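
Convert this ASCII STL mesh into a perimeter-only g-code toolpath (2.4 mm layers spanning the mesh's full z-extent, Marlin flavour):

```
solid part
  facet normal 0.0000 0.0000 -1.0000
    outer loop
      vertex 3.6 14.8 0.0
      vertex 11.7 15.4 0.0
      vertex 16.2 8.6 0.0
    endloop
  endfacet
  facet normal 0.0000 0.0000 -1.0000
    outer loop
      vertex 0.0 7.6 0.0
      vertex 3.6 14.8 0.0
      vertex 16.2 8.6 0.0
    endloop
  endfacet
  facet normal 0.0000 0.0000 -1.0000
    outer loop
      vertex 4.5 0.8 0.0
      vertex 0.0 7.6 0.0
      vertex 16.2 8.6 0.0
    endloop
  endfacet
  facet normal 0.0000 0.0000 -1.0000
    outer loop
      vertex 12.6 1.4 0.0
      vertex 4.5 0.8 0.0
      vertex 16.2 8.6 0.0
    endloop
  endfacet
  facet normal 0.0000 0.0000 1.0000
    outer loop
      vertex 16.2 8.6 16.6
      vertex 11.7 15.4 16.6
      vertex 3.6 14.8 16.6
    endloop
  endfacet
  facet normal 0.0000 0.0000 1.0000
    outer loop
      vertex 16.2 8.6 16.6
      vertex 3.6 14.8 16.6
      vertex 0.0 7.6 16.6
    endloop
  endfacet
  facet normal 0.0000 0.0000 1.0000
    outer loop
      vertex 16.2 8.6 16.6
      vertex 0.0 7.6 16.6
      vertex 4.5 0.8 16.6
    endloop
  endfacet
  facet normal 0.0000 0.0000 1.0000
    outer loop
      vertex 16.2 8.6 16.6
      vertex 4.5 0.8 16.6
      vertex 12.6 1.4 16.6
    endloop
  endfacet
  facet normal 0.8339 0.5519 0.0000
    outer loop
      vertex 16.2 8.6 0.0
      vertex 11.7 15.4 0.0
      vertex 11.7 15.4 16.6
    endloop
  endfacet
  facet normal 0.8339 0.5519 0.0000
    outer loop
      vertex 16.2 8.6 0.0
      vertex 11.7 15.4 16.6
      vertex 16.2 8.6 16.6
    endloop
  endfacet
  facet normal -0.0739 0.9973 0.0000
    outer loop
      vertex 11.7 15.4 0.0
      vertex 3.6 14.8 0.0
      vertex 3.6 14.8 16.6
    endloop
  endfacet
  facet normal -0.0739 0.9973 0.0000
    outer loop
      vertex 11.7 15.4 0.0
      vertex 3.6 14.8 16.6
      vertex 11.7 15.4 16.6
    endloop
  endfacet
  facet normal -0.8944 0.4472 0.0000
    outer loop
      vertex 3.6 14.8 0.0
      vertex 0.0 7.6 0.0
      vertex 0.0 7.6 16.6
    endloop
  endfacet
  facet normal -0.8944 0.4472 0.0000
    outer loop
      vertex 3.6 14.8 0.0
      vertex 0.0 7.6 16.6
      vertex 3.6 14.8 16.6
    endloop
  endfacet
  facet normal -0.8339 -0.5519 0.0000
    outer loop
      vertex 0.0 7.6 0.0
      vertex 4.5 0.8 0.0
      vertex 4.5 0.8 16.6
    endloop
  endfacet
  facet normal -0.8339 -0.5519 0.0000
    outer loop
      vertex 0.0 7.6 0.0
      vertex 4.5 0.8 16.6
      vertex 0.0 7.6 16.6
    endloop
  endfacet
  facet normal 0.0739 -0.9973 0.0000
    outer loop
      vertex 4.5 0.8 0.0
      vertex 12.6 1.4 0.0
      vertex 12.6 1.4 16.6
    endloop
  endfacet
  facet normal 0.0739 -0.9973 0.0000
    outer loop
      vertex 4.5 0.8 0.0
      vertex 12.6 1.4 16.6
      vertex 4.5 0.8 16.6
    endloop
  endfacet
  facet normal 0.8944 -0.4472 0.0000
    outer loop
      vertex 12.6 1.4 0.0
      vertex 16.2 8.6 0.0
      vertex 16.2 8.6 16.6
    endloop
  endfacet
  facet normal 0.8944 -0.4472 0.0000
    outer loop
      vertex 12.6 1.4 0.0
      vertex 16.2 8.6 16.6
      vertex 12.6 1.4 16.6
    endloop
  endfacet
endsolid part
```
; perimeter-only toolpath
G21 ; units = mm
G90 ; absolute positioning
G28 ; home
; layer 1
G0 Z2.4
G0 X16.2 Y8.6
G1 X11.7 Y15.4
G1 X3.6 Y14.8
G1 X0.0 Y7.6
G1 X4.5 Y0.8
G1 X12.6 Y1.4
G1 X16.2 Y8.6
; layer 2
G0 Z4.7
G0 X16.2 Y8.6
G1 X11.7 Y15.4
G1 X3.6 Y14.8
G1 X0.0 Y7.6
G1 X4.5 Y0.8
G1 X12.6 Y1.4
G1 X16.2 Y8.6
; layer 3
G0 Z7.1
G0 X16.2 Y8.6
G1 X11.7 Y15.4
G1 X3.6 Y14.8
G1 X0.0 Y7.6
G1 X4.5 Y0.8
G1 X12.6 Y1.4
G1 X16.2 Y8.6
; layer 4
G0 Z9.5
G0 X16.2 Y8.6
G1 X11.7 Y15.4
G1 X3.6 Y14.8
G1 X0.0 Y7.6
G1 X4.5 Y0.8
G1 X12.6 Y1.4
G1 X16.2 Y8.6
; layer 5
G0 Z11.9
G0 X16.2 Y8.6
G1 X11.7 Y15.4
G1 X3.6 Y14.8
G1 X0.0 Y7.6
G1 X4.5 Y0.8
G1 X12.6 Y1.4
G1 X16.2 Y8.6
; layer 6
G0 Z14.2
G0 X16.2 Y8.6
G1 X11.7 Y15.4
G1 X3.6 Y14.8
G1 X0.0 Y7.6
G1 X4.5 Y0.8
G1 X12.6 Y1.4
G1 X16.2 Y8.6
; layer 7
G0 Z16.6
G0 X16.2 Y8.6
G1 X11.7 Y15.4
G1 X3.6 Y14.8
G1 X0.0 Y7.6
G1 X4.5 Y0.8
G1 X12.6 Y1.4
G1 X16.2 Y8.6
M2 ; end

The solid is a regular 6-sided prism (a cylinder approximated with 6 flat sides), circumscribed radius ≈ 8.1 mm, height ≈ 16.6 mm. Slicing at Δz = 2.4 mm — 7 equal slices spanning the solid's height, so layer i sits at z = i·h/7 — gives 7 non-empty perimeters. Each is a 6-segment closed polygon; G0 lifts to the layer z and rapids to the start vertex, then G1 traces the edges.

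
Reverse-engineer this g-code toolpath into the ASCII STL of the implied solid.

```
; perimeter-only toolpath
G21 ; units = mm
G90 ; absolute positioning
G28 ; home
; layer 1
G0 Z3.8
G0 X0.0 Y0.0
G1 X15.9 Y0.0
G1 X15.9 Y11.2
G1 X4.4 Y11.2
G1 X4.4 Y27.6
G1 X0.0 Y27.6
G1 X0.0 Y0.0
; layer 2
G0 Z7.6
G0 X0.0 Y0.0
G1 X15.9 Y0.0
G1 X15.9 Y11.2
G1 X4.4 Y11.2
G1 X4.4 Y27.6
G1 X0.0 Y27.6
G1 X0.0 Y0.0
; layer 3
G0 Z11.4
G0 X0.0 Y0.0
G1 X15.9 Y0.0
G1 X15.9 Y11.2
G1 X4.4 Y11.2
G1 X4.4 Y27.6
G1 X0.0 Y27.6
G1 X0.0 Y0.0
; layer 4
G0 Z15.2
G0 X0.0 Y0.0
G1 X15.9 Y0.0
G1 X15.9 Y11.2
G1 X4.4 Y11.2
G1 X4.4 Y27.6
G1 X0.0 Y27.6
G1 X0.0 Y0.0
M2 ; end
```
solid part
  facet normal 0.0000 0.0000 -1.0000
    outer loop
      vertex 15.9 11.2 0.0
      vertex 15.9 0.0 0.0
      vertex 0.0 0.0 0.0
    endloop
  endfacet
  facet normal 0.0000 0.0000 -1.0000
    outer loop
      vertex 4.4 11.2 0.0
      vertex 15.9 11.2 0.0
      vertex 0.0 0.0 0.0
    endloop
  endfacet
  facet normal 0.0000 0.0000 -1.0000
    outer loop
      vertex 4.4 27.6 0.0
      vertex 4.4 11.2 0.0
      vertex 0.0 0.0 0.0
    endloop
  endfacet
  facet normal 0.0000 0.0000 -1.0000
    outer loop
      vertex 0.0 27.6 0.0
      vertex 4.4 27.6 0.0
      vertex 0.0 0.0 0.0
    endloop
  endfacet
  facet normal 0.0000 0.0000 1.0000
    outer loop
      vertex 0.0 0.0 15.2
      vertex 15.9 0.0 15.2
      vertex 15.9 11.2 15.2
    endloop
  endfacet
  facet normal 0.0000 0.0000 1.0000
    outer loop
      vertex 0.0 0.0 15.2
      vertex 15.9 11.2 15.2
      vertex 4.4 11.2 15.2
    endloop
  endfacet
  facet normal 0.0000 0.0000 1.0000
    outer loop
      vertex 0.0 0.0 15.2
      vertex 4.4 11.2 15.2
      vertex 4.4 27.6 15.2
    endloop
  endfacet
  facet normal 0.0000 0.0000 1.0000
    outer loop
      vertex 0.0 0.0 15.2
      vertex 4.4 27.6 15.2
      vertex 0.0 27.6 15.2
    endloop
  endfacet
  facet normal 0.0000 -1.0000 0.0000
    outer loop
      vertex 0.0 0.0 0.0
      vertex 15.9 0.0 0.0
      vertex 15.9 0.0 15.2
    endloop
  endfacet
  facet normal 0.0000 -1.0000 0.0000
    outer loop
      vertex 0.0 0.0 0.0
      vertex 15.9 0.0 15.2
      vertex 0.0 0.0 15.2
    endloop
  endfacet
  facet normal 1.0000 0.0000 0.0000
    outer loop
      vertex 15.9 0.0 0.0
      vertex 15.9 11.2 0.0
      vertex 15.9 11.2 15.2
    endloop
  endfacet
  facet normal 1.0000 0.0000 0.0000
    outer loop
      vertex 15.9 0.0 0.0
      vertex 15.9 11.2 15.2
      vertex 15.9 0.0 15.2
    endloop
  endfacet
  facet normal 0.0000 1.0000 0.0000
    outer loop
      vertex 15.9 11.2 0.0
      vertex 4.4 11.2 0.0
      vertex 4.4 11.2 15.2
    endloop
  endfacet
  facet normal 0.0000 1.0000 0.0000
    outer loop
      vertex 15.9 11.2 0.0
      vertex 4.4 11.2 15.2
      vertex 15.9 11.2 15.2
    endloop
  endfacet
  facet normal 1.0000 0.0000 0.0000
    outer loop
      vertex 4.4 11.2 0.0
      vertex 4.4 27.6 0.0
      vertex 4.4 27.6 15.2
    endloop
  endfacet
  facet normal 1.0000 0.0000 0.0000
    outer loop
      vertex 4.4 11.2 0.0
      vertex 4.4 27.6 15.2
      vertex 4.4 11.2 15.2
    endloop
  endfacet
  facet normal 0.0000 1.0000 0.0000
    outer loop
      vertex 4.4 27.6 0.0
      vertex 0.0 27.6 0.0
      vertex 0.0 27.6 15.2
    endloop
  endfacet
  facet normal 0.0000 1.0000 0.0000
    outer loop
      vertex 4.4 27.6 0.0
      vertex 0.0 27.6 15.2
      vertex 4.4 27.6 15.2
    endloop
  endfacet
  facet normal -1.0000 0.0000 0.0000
    outer loop
      vertex 0.0 27.6 0.0
      vertex 0.0 0.0 0.0
      vertex 0.0 0.0 15.2
    endloop
  endfacet
  facet normal -1.0000 0.0000 0.0000
    outer loop
      vertex 0.0 27.6 0.0
      vertex 0.0 0.0 15.2
      vertex 0.0 27.6 15.2
    endloop
  endfacet
endsolid part

The G0 Z moves step by Δz≈3.8 mm. Every layer's G1 loop is the same polygon, so the solid is a straight extrusion of it from z=0 to z≈15.2. Closing with flat bottom and top caps and triangulating gives 20 facets — an L-shaped prism: outer 15.9 × 27.6 mm, arm thicknesses ≈ 11.2 mm (horizontal) and 4.4 mm (vertical), extruded 15.2 mm in z.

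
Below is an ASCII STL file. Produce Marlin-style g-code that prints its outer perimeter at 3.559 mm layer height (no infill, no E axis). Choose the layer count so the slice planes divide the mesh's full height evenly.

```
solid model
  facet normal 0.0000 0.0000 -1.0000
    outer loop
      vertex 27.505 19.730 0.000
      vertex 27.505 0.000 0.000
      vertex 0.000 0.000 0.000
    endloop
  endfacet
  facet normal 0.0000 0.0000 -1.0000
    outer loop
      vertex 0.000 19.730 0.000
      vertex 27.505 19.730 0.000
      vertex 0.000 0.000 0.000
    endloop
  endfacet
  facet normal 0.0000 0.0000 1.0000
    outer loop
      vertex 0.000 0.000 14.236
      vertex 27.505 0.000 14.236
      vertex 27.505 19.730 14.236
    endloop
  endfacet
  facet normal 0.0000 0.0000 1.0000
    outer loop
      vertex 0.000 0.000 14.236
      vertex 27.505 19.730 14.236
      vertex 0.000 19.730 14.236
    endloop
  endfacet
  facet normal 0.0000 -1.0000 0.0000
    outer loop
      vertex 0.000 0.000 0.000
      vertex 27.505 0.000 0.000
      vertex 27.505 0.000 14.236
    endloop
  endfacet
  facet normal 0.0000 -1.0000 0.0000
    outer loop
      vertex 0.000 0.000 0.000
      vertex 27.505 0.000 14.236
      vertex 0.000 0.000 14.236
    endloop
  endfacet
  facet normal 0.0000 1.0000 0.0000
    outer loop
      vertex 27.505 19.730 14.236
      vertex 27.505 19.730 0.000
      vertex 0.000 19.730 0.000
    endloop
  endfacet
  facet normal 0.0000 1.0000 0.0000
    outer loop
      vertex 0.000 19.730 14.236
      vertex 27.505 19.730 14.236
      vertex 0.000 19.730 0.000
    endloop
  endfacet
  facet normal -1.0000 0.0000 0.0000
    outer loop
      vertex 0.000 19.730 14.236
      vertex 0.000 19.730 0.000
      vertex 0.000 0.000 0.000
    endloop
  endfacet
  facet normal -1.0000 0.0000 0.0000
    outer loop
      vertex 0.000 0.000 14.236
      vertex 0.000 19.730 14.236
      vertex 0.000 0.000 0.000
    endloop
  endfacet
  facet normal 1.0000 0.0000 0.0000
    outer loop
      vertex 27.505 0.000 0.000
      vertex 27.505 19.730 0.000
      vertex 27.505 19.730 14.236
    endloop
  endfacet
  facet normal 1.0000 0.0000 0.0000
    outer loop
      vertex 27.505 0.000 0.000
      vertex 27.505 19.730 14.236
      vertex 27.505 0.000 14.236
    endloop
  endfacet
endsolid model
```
; perimeter-only toolpath
G21 ; units = mm
G90 ; absolute positioning
G28 ; home
; layer 1
G0 Z3.559
G0 X0.000 Y0.000
G1 X27.505 Y0.000
G1 X27.505 Y19.730
G1 X0.000 Y19.730
G1 X0.000 Y0.000
; layer 2
G0 Z7.118
G0 X0.000 Y0.000
G1 X27.505 Y0.000
G1 X27.505 Y19.730
G1 X0.000 Y19.730
G1 X0.000 Y0.000
; layer 3
G0 Z10.677
G0 X0.000 Y0.000
G1 X27.505 Y0.000
G1 X27.505 Y19.730
G1 X0.000 Y19.730
G1 X0.000 Y0.000
; layer 4
G0 Z14.236
G0 X0.000 Y0.000
G1 X27.505 Y0.000
G1 X27.505 Y19.730
G1 X0.000 Y19.730
G1 X0.000 Y0.000
M2 ; end

The solid is a rectangular box, roughly 27.5 × 19.7 mm footprint and 14.2 mm tall. Slicing at Δz = 3.559 mm — 4 equal slices spanning the solid's height, so layer i sits at z = i·h/4 — gives 4 non-empty perimeters. Each is a 4-segment closed polygon; G0 lifts to the layer z and rapids to the start vertex, then G1 traces the edges.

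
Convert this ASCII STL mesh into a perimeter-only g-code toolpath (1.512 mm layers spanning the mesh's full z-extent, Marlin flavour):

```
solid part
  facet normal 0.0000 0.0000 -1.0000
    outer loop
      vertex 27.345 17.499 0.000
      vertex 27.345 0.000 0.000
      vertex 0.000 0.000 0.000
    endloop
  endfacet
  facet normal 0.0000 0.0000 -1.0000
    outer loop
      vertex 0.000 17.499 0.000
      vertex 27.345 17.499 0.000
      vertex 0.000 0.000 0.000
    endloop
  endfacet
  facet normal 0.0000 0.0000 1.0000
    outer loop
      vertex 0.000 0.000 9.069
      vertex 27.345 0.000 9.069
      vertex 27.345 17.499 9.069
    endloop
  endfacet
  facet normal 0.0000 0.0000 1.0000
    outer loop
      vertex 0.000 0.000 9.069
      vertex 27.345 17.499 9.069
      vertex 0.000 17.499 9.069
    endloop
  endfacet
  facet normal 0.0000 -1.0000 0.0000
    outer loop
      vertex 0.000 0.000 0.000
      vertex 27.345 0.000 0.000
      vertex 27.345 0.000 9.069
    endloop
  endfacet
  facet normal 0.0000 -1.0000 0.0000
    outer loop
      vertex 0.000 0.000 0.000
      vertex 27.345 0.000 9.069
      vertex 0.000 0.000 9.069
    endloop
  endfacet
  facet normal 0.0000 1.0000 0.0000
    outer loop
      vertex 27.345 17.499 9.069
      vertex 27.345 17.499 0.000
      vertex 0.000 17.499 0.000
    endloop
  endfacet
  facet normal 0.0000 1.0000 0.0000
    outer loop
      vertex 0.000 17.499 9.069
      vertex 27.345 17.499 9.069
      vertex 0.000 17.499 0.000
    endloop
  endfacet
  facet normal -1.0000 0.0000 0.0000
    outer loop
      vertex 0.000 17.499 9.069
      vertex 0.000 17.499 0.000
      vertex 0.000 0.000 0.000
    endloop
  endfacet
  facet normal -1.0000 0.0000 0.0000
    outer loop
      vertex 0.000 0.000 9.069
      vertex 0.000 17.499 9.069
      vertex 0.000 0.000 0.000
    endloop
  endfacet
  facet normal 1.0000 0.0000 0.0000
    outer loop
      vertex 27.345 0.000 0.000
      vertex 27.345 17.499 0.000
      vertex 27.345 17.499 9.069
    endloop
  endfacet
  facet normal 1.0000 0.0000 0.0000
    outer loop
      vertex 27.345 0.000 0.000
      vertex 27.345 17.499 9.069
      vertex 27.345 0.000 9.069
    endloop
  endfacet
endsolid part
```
; perimeter-only toolpath
G21 ; units = mm
G90 ; absolute positioning
G28 ; home
; layer 1
G0 Z1.512
G0 X0.000 Y0.000
G1 X27.345 Y0.000
G1 X27.345 Y17.499
G1 X0.000 Y17.499
G1 X0.000 Y0.000
; layer 2
G0 Z3.023
G0 X0.000 Y0.000
G1 X27.345 Y0.000
G1 X27.345 Y17.499
G1 X0.000 Y17.499
G1 X0.000 Y0.000
; layer 3
G0 Z4.535
G0 X0.000 Y0.000
G1 X27.345 Y0.000
G1 X27.345 Y17.499
G1 X0.000 Y17.499
G1 X0.000 Y0.000
; layer 4
G0 Z6.046
G0 X0.000 Y0.000
G1 X27.345 Y0.000
G1 X27.345 Y17.499
G1 X0.000 Y17.499
G1 X0.000 Y0.000
; layer 5
G0 Z7.558
G0 X0.000 Y0.000
G1 X27.345 Y0.000
G1 X27.345 Y17.499
G1 X0.000 Y17.499
G1 X0.000 Y0.000
; layer 6
G0 Z9.069
G0 X0.000 Y0.000
G1 X27.345 Y0.000
G1 X27.345 Y17.499
G1 X0.000 Y17.499
G1 X0.000 Y0.000
M2 ; end

The solid is a rectangular box, roughly 27.3 × 17.5 mm footprint and 9.07 mm tall. Slicing at Δz = 1.512 mm — 6 equal slices spanning the solid's height, so layer i sits at z = i·h/6 — gives 6 non-empty perimeters. Each is a 4-segment closed polygon; G0 lifts to the layer z and rapids to the start vertex, then G1 traces the edges.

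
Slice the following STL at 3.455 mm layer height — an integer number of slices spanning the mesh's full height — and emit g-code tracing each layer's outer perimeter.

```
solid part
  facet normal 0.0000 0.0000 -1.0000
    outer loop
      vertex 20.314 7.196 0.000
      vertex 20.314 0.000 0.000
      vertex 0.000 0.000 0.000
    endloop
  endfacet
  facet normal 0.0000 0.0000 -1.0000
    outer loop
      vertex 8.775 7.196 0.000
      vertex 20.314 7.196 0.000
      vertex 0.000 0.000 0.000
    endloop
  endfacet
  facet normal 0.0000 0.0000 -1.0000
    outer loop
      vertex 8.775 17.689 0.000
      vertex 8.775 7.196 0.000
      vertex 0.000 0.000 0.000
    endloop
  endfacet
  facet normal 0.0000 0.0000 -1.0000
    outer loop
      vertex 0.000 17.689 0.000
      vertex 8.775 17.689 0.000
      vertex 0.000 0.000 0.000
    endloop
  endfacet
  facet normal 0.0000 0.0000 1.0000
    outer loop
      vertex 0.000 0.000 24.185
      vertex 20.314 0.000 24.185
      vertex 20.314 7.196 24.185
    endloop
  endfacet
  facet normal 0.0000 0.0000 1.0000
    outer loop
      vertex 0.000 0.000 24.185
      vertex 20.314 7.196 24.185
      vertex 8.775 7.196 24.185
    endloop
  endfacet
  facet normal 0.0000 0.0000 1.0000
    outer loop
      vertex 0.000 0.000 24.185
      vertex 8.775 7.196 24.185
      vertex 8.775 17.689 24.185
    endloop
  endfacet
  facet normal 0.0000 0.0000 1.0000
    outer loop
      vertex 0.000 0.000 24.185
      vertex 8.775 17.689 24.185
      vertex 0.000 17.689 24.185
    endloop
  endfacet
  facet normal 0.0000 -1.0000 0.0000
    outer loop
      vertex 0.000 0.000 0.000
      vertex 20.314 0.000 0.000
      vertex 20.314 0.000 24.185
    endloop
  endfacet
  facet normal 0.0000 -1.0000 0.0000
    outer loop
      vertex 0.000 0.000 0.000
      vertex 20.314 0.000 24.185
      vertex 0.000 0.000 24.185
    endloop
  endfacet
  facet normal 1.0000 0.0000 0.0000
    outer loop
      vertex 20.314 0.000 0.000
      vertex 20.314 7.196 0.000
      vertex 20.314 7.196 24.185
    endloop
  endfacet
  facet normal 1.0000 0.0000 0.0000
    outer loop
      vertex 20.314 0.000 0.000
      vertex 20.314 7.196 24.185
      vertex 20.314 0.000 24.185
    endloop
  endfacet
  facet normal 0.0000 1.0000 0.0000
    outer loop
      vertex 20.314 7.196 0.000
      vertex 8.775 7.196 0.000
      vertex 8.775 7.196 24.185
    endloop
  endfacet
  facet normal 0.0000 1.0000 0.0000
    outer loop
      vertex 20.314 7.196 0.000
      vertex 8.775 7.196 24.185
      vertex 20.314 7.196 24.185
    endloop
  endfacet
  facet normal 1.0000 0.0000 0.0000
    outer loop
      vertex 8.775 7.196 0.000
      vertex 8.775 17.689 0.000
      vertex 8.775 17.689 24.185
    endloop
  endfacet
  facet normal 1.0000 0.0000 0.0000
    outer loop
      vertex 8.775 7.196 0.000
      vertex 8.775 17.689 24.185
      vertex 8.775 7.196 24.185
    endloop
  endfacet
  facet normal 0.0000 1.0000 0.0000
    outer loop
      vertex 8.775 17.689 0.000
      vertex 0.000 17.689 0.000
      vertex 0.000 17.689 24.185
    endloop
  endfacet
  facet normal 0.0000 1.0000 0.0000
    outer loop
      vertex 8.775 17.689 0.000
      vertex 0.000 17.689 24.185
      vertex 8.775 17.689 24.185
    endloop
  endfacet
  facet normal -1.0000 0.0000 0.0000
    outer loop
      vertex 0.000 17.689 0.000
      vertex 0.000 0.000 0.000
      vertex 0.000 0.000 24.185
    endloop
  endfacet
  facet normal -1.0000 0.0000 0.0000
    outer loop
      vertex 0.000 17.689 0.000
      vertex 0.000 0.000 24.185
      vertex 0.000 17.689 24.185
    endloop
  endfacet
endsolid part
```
; perimeter-only toolpath
G21 ; units = mm
G90 ; absolute positioning
G28 ; home
; layer 1
G0 Z3.455
G0 X0.000 Y0.000
G1 X20.314 Y0.000
G1 X20.314 Y7.196
G1 X8.775 Y7.196
G1 X8.775 Y17.689
G1 X0.000 Y17.689
G1 X0.000 Y0.000
; layer 2
G0 Z6.910
G0 X0.000 Y0.000
G1 X20.314 Y0.000
G1 X20.314 Y7.196
G1 X8.775 Y7.196
G1 X8.775 Y17.689
G1 X0.000 Y17.689
G1 X0.000 Y0.000
; layer 3
G0 Z10.365
G0 X0.000 Y0.000
G1 X20.314 Y0.000
G1 X20.314 Y7.196
G1 X8.775 Y7.196
G1 X8.775 Y17.689
G1 X0.000 Y17.689
G1 X0.000 Y0.000
; layer 4
G0 Z13.820
G0 X0.000 Y0.000
G1 X20.314 Y0.000
G1 X20.314 Y7.196
G1 X8.775 Y7.196
G1 X8.775 Y17.689
G1 X0.000 Y17.689
G1 X0.000 Y0.000
; layer 5
G0 Z17.275
G0 X0.000 Y0.000
G1 X20.314 Y0.000
G1 X20.314 Y7.196
G1 X8.775 Y7.196
G1 X8.775 Y17.689
G1 X0.000 Y17.689
G1 X0.000 Y0.000
; layer 6
G0 Z20.730
G0 X0.000 Y0.000
G1 X20.314 Y0.000
G1 X20.314 Y7.196
G1 X8.775 Y7.196
G1 X8.775 Y17.689
G1 X0.000 Y17.689
G1 X0.000 Y0.000
; layer 7
G0 Z24.185
G0 X0.000 Y0.000
G1 X20.314 Y0.000
G1 X20.314 Y7.196
G1 X8.775 Y7.196
G1 X8.775 Y17.689
G1 X0.000 Y17.689
G1 X0.000 Y0.000
M2 ; end

The solid is an L-shaped prism: outer 20.3 × 17.7 mm, arm thicknesses ≈ 7.2 mm (horizontal) and 8.78 mm (vertical), extruded 24.2 mm in z. Slicing at Δz = 3.455 mm — 7 equal slices spanning the solid's height, so layer i sits at z = i·h/7 — gives 7 non-empty perimeters. Each is a 6-segment closed polygon; G0 lifts to the layer z and rapids to the start vertex, then G1 traces the edges.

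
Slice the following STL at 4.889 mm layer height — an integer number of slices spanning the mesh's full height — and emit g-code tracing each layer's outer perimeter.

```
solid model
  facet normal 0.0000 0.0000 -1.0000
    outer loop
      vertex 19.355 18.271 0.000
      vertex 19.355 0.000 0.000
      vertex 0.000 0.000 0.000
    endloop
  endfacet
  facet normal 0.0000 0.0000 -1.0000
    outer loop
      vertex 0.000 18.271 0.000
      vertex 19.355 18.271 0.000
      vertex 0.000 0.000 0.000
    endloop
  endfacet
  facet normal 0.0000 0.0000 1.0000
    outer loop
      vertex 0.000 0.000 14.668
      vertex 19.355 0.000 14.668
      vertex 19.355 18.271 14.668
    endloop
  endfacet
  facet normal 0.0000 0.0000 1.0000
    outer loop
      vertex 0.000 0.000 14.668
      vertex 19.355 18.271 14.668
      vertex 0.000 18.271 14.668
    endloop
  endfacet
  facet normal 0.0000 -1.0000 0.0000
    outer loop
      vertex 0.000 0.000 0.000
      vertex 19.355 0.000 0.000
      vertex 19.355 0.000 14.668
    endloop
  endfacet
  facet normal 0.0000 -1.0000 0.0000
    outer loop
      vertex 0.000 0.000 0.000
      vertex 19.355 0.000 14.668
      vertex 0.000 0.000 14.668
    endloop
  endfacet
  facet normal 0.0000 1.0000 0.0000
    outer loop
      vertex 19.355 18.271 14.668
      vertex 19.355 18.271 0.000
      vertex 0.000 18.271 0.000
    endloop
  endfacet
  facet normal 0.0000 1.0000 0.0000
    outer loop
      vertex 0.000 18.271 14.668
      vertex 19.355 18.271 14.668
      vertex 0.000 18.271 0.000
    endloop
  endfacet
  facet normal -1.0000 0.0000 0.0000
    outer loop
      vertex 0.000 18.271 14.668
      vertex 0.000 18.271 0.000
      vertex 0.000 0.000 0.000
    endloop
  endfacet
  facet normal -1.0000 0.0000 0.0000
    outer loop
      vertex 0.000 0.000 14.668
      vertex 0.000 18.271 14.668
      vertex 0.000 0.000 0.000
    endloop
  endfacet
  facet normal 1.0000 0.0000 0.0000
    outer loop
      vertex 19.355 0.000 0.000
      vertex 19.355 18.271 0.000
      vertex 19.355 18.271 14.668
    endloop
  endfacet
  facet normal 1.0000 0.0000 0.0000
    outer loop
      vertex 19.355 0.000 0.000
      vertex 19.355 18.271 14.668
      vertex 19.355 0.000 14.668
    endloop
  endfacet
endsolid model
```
; perimeter-only toolpath
G21 ; units = mm
G90 ; absolute positioning
G28 ; home
; layer 1
G0 Z4.889
G0 X0.000 Y0.000
G1 X19.355 Y0.000
G1 X19.355 Y18.271
G1 X0.000 Y18.271
G1 X0.000 Y0.000
; layer 2
G0 Z9.779
G0 X0.000 Y0.000
G1 X19.355 Y0.000
G1 X19.355 Y18.271
G1 X0.000 Y18.271
G1 X0.000 Y0.000
; layer 3
G0 Z14.668
G0 X0.000 Y0.000
G1 X19.355 Y0.000
G1 X19.355 Y18.271
G1 X0.000 Y18.271
G1 X0.000 Y0.000
M2 ; end

The solid is a rectangular box, roughly 19.4 × 18.3 mm footprint and 14.7 mm tall. Slicing at Δz = 4.889 mm — 3 equal slices spanning the solid's height, so layer i sits at z = i·h/3 — gives 3 non-empty perimeters. Each is a 4-segment closed polygon; G0 lifts to the layer z and rapids to the start vertex, then G1 traces the edges.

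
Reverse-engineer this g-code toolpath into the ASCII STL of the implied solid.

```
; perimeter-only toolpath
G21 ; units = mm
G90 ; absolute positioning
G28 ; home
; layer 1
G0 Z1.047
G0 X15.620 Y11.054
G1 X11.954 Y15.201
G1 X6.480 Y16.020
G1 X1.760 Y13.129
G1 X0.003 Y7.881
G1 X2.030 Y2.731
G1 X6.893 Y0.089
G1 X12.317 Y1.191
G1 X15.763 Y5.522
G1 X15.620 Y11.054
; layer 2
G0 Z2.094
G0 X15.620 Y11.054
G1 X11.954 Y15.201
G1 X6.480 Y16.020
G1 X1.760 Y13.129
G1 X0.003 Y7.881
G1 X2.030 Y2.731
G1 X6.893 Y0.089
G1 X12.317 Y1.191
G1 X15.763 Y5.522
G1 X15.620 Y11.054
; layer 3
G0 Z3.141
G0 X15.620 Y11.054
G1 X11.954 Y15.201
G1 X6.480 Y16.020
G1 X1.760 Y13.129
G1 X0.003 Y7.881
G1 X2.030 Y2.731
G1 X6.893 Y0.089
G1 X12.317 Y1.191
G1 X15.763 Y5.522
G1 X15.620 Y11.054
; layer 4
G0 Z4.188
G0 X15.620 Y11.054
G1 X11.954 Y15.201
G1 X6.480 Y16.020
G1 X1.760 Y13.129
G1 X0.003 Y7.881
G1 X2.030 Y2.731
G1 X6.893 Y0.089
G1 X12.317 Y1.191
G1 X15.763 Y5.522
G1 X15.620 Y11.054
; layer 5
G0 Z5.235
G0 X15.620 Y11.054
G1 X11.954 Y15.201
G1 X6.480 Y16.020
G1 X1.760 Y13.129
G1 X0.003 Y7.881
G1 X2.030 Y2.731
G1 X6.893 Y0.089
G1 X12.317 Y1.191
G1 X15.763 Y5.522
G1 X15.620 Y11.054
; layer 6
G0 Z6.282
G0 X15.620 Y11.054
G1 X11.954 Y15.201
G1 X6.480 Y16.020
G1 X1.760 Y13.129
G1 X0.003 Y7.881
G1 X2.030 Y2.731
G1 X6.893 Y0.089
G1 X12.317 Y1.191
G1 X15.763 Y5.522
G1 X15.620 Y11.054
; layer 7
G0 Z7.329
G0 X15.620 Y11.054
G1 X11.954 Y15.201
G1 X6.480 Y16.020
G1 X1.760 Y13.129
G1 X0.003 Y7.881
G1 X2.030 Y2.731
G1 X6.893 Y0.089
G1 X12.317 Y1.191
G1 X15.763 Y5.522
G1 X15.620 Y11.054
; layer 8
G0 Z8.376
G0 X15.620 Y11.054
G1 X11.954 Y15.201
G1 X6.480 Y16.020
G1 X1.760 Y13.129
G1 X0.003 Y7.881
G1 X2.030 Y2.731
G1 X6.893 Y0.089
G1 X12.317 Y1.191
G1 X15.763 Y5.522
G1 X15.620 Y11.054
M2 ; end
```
solid part
  facet normal 0.0000 0.0000 -1.0000
    outer loop
      vertex 6.480 16.020 0.000
      vertex 11.954 15.201 0.000
      vertex 15.620 11.054 0.000
    endloop
  endfacet
  facet normal 0.0000 0.0000 -1.0000
    outer loop
      vertex 1.760 13.129 0.000
      vertex 6.480 16.020 0.000
      vertex 15.620 11.054 0.000
    endloop
  endfacet
  facet normal 0.0000 0.0000 -1.0000
    outer loop
      vertex 0.003 7.881 0.000
      vertex 1.760 13.129 0.000
      vertex 15.620 11.054 0.000
    endloop
  endfacet
  facet normal 0.0000 0.0000 -1.0000
    outer loop
      vertex 2.030 2.731 0.000
      vertex 0.003 7.881 0.000
      vertex 15.620 11.054 0.000
    endloop
  endfacet
  facet normal 0.0000 0.0000 -1.0000
    outer loop
      vertex 6.893 0.089 0.000
      vertex 2.030 2.731 0.000
      vertex 15.620 11.054 0.000
    endloop
  endfacet
  facet normal 0.0000 0.0000 -1.0000
    outer loop
      vertex 12.317 1.191 0.000
      vertex 6.893 0.089 0.000
      vertex 15.620 11.054 0.000
    endloop
  endfacet
  facet normal 0.0000 0.0000 -1.0000
    outer loop
      vertex 15.763 5.522 0.000
      vertex 12.317 1.191 0.000
      vertex 15.620 11.054 0.000
    endloop
  endfacet
  facet normal 0.0000 0.0000 1.0000
    outer loop
      vertex 15.620 11.054 8.376
      vertex 11.954 15.201 8.376
      vertex 6.480 16.020 8.376
    endloop
  endfacet
  facet normal 0.0000 0.0000 1.0000
    outer loop
      vertex 15.620 11.054 8.376
      vertex 6.480 16.020 8.376
      vertex 1.760 13.129 8.376
    endloop
  endfacet
  facet normal 0.0000 0.0000 1.0000
    outer loop
      vertex 15.620 11.054 8.376
      vertex 1.760 13.129 8.376
      vertex 0.003 7.881 8.376
    endloop
  endfacet
  facet normal 0.0000 0.0000 1.0000
    outer loop
      vertex 15.620 11.054 8.376
      vertex 0.003 7.881 8.376
      vertex 2.030 2.731 8.376
    endloop
  endfacet
  facet normal 0.0000 0.0000 1.0000
    outer loop
      vertex 15.620 11.054 8.376
      vertex 2.030 2.731 8.376
      vertex 6.893 0.089 8.376
    endloop
  endfacet
  facet normal 0.0000 0.0000 1.0000
    outer loop
      vertex 15.620 11.054 8.376
      vertex 6.893 0.089 8.376
      vertex 12.317 1.191 8.376
    endloop
  endfacet
  facet normal 0.0000 0.0000 1.0000
    outer loop
      vertex 15.620 11.054 8.376
      vertex 12.317 1.191 8.376
      vertex 15.763 5.522 8.376
    endloop
  endfacet
  facet normal 0.7492 0.6623 0.0000
    outer loop
      vertex 15.620 11.054 0.000
      vertex 11.954 15.201 0.000
      vertex 11.954 15.201 8.376
    endloop
  endfacet
  facet normal 0.7492 0.6623 0.0000
    outer loop
      vertex 15.620 11.054 0.000
      vertex 11.954 15.201 8.376
      vertex 15.620 11.054 8.376
    endloop
  endfacet
  facet normal 0.1480 0.9890 0.0000
    outer loop
      vertex 11.954 15.201 0.000
      vertex 6.480 16.020 0.000
      vertex 6.480 16.020 8.376
    endloop
  endfacet
  facet normal 0.1480 0.9890 0.0000
    outer loop
      vertex 11.954 15.201 0.000
      vertex 6.480 16.020 8.376
      vertex 11.954 15.201 8.376
    endloop
  endfacet
  facet normal -0.5223 0.8528 0.0000
    outer loop
      vertex 6.480 16.020 0.000
      vertex 1.760 13.129 0.000
      vertex 1.760 13.129 8.376
    endloop
  endfacet
  facet normal -0.5223 0.8528 0.0000
    outer loop
      vertex 6.480 16.020 0.000
      vertex 1.760 13.129 8.376
      vertex 6.480 16.020 8.376
    endloop
  endfacet
  facet normal -0.9483 0.3175 0.0000
    outer loop
      vertex 1.760 13.129 0.000
      vertex 0.003 7.881 0.000
      vertex 0.003 7.881 8.376
    endloop
  endfacet
  facet normal -0.9483 0.3175 0.0000
    outer loop
      vertex 1.760 13.129 0.000
      vertex 0.003 7.881 8.376
      vertex 1.760 13.129 8.376
    endloop
  endfacet
  facet normal -0.9305 -0.3662 0.0000
    outer loop
      vertex 0.003 7.881 0.000
      vertex 2.030 2.731 0.000
      vertex 2.030 2.731 8.376
    endloop
  endfacet
  facet normal -0.9305 -0.3662 0.0000
    outer loop
      vertex 0.003 7.881 0.000
      vertex 2.030 2.731 8.376
      vertex 0.003 7.881 8.376
    endloop
  endfacet
  facet normal -0.4774 -0.8787 0.0000
    outer loop
      vertex 2.030 2.731 0.000
      vertex 6.893 0.089 0.000
      vertex 6.893 0.089 8.376
    endloop
  endfacet
  facet normal -0.4774 -0.8787 0.0000
    outer loop
      vertex 2.030 2.731 0.000
      vertex 6.893 0.089 8.376
      vertex 2.030 2.731 8.376
    endloop
  endfacet
  facet normal 0.1991 -0.9800 0.0000
    outer loop
      vertex 6.893 0.089 0.000
      vertex 12.317 1.191 0.000
      vertex 12.317 1.191 8.376
    endloop
  endfacet
  facet normal 0.1991 -0.9800 0.0000
    outer loop
      vertex 6.893 0.089 0.000
      vertex 12.317 1.191 8.376
      vertex 6.893 0.089 8.376
    endloop
  endfacet
  facet normal 0.7825 -0.6226 0.0000
    outer loop
      vertex 12.317 1.191 0.000
      vertex 15.763 5.522 0.000
      vertex 15.763 5.522 8.376
    endloop
  endfacet
  facet normal 0.7825 -0.6226 0.0000
    outer loop
      vertex 12.317 1.191 0.000
      vertex 15.763 5.522 8.376
      vertex 12.317 1.191 8.376
    endloop
  endfacet
  facet normal 0.9997 0.0258 0.0000
    outer loop
      vertex 15.763 5.522 0.000
      vertex 15.620 11.054 0.000
      vertex 15.620 11.054 8.376
    endloop
  endfacet
  facet normal 0.9997 0.0258 0.0000
    outer loop
      vertex 15.763 5.522 0.000
      vertex 15.620 11.054 8.376
      vertex 15.763 5.522 8.376
    endloop
  endfacet
endsolid part

The G0 Z moves step by Δz≈1.047 mm. Every layer's G1 loop is the same polygon, so the solid is a straight extrusion of it from z=0 to z≈8.38. Closing with flat bottom and top caps and triangulating gives 32 facets — a regular 9-sided prism (a cylinder approximated with 9 flat sides), circumscribed radius ≈ 8.09 mm, height ≈ 8.38 mm.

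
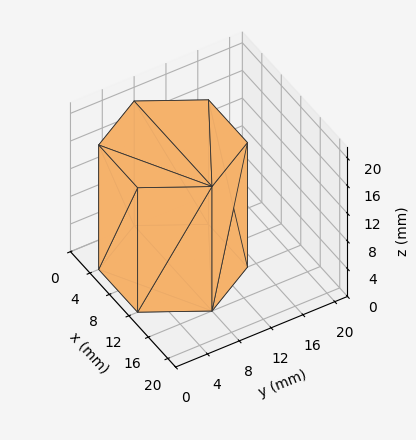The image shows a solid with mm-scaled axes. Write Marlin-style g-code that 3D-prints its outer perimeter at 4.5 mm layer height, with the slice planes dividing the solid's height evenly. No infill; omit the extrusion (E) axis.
Reading the render: the shape is a regular 6-sided prism (a cylinder approximated with 6 flat sides), circumscribed radius ≈ 8 mm, height ≈ 18 mm (dimensions read to the nearest mm from the axis ticks). For the g-code, the solid's height is divided into equal slices at the stated Δz and each level perimeter traced with G1 moves after a G0 lift.

; perimeter-only toolpath
G21 ; units = mm
G90 ; absolute positioning
G28 ; home
; layer 1
G0 Z4.5
G0 X16.0 Y8.0
G1 X12.0 Y14.9
G1 X4.0 Y14.9
G1 X0.0 Y8.0
G1 X4.0 Y1.1
G1 X12.0 Y1.1
G1 X16.0 Y8.0
; layer 2
G0 Z9.0
G0 X16.0 Y8.0
G1 X12.0 Y14.9
G1 X4.0 Y14.9
G1 X0.0 Y8.0
G1 X4.0 Y1.1
G1 X12.0 Y1.1
G1 X16.0 Y8.0
; layer 3
G0 Z13.5
G0 X16.0 Y8.0
G1 X12.0 Y14.9
G1 X4.0 Y14.9
G1 X0.0 Y8.0
G1 X4.0 Y1.1
G1 X12.0 Y1.1
G1 X16.0 Y8.0
; layer 4
G0 Z18.0
G0 X16.0 Y8.0
G1 X12.0 Y14.9
G1 X4.0 Y14.9
G1 X0.0 Y8.0
G1 X4.0 Y1.1
G1 X12.0 Y1.1
G1 X16.0 Y8.0
M2 ; end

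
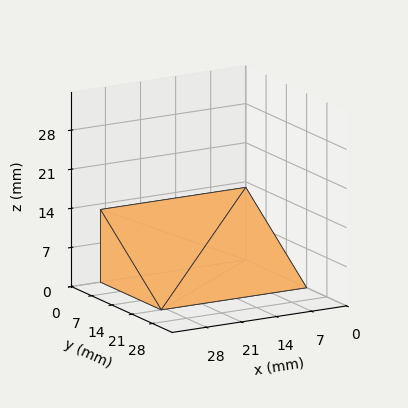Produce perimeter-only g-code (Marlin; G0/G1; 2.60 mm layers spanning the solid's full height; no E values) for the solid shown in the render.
Reading the render: the shape is a wedge (ramp): 29 × 21 mm base, rising to 13 mm along the y=0 edge and sloping linearly to z=0 at y=21 (dimensions read to the nearest mm from the axis ticks). For the g-code, the solid's height is divided into equal slices at the stated Δz and each level perimeter traced with G1 moves after a G0 lift.

; perimeter-only toolpath
G21 ; units = mm
G90 ; absolute positioning
G28 ; home
; layer 1
G0 Z2.60
G0 X0.00 Y0.00
G1 X29.00 Y0.00
G1 X29.00 Y16.80
G1 X0.00 Y16.80
G1 X0.00 Y0.00
; layer 2
G0 Z5.20
G0 X0.00 Y0.00
G1 X29.00 Y0.00
G1 X29.00 Y12.60
G1 X0.00 Y12.60
G1 X0.00 Y0.00
; layer 3
G0 Z7.80
G0 X0.00 Y0.00
G1 X29.00 Y0.00
G1 X29.00 Y8.40
G1 X0.00 Y8.40
G1 X0.00 Y0.00
; layer 4
G0 Z10.40
G0 X0.00 Y0.00
G1 X29.00 Y0.00
G1 X29.00 Y4.20
G1 X0.00 Y4.20
G1 X0.00 Y0.00
M2 ; end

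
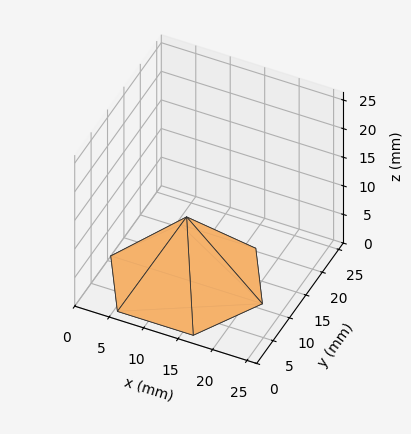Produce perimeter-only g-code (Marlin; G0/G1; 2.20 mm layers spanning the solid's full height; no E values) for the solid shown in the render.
Reading the render: the shape is a regular 6-sided pyramid, base circumscribed radius ≈ 11 mm, apex at z ≈ 11 mm (dimensions read to the nearest mm from the axis ticks). For the g-code, the solid's height is divided into equal slices at the stated Δz and each level perimeter traced with G1 moves after a G0 lift.

; perimeter-only toolpath
G21 ; units = mm
G90 ; absolute positioning
G28 ; home
; layer 1
G0 Z2.20
G0 X19.80 Y11.00
G1 X15.40 Y18.62
G1 X6.60 Y18.62
G1 X2.20 Y11.00
G1 X6.60 Y3.38
G1 X15.40 Y3.38
G1 X19.80 Y11.00
; layer 2
G0 Z4.40
G0 X17.60 Y11.00
G1 X14.30 Y16.72
G1 X7.70 Y16.72
G1 X4.40 Y11.00
G1 X7.70 Y5.28
G1 X14.30 Y5.28
G1 X17.60 Y11.00
; layer 3
G0 Z6.60
G0 X15.40 Y11.00
G1 X13.20 Y14.81
G1 X8.80 Y14.81
G1 X6.60 Y11.00
G1 X8.80 Y7.19
G1 X13.20 Y7.19
G1 X15.40 Y11.00
; layer 4
G0 Z8.80
G0 X13.20 Y11.00
G1 X12.10 Y12.91
G1 X9.90 Y12.91
G1 X8.80 Y11.00
G1 X9.90 Y9.09
G1 X12.10 Y9.09
G1 X13.20 Y11.00
M2 ; end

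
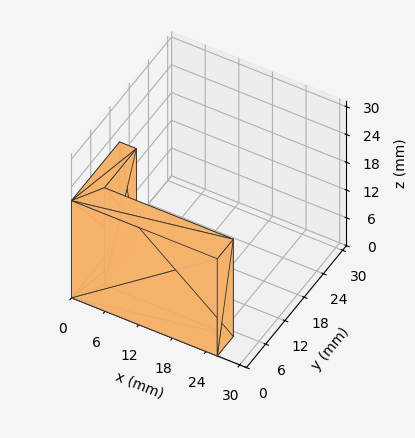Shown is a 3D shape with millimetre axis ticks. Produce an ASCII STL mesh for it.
Reading the render: the shape is an L-shaped prism: outer 26 × 15 mm, arm thicknesses ≈ 5 mm (horizontal) and 3 mm (vertical), extruded 21 mm in z (dimensions read to the nearest mm from the axis ticks). For the STL, each face is triangulated and given an outward normal.

solid part
  facet normal 0.0000 0.0000 -1.0000
    outer loop
      vertex 26.0 5.0 0.0
      vertex 26.0 0.0 0.0
      vertex 0.0 0.0 0.0
    endloop
  endfacet
  facet normal 0.0000 0.0000 -1.0000
    outer loop
      vertex 3.0 5.0 0.0
      vertex 26.0 5.0 0.0
      vertex 0.0 0.0 0.0
    endloop
  endfacet
  facet normal 0.0000 0.0000 -1.0000
    outer loop
      vertex 3.0 15.0 0.0
      vertex 3.0 5.0 0.0
      vertex 0.0 0.0 0.0
    endloop
  endfacet
  facet normal 0.0000 0.0000 -1.0000
    outer loop
      vertex 0.0 15.0 0.0
      vertex 3.0 15.0 0.0
      vertex 0.0 0.0 0.0
    endloop
  endfacet
  facet normal 0.0000 0.0000 1.0000
    outer loop
      vertex 0.0 0.0 21.0
      vertex 26.0 0.0 21.0
      vertex 26.0 5.0 21.0
    endloop
  endfacet
  facet normal 0.0000 0.0000 1.0000
    outer loop
      vertex 0.0 0.0 21.0
      vertex 26.0 5.0 21.0
      vertex 3.0 5.0 21.0
    endloop
  endfacet
  facet normal 0.0000 0.0000 1.0000
    outer loop
      vertex 0.0 0.0 21.0
      vertex 3.0 5.0 21.0
      vertex 3.0 15.0 21.0
    endloop
  endfacet
  facet normal 0.0000 0.0000 1.0000
    outer loop
      vertex 0.0 0.0 21.0
      vertex 3.0 15.0 21.0
      vertex 0.0 15.0 21.0
    endloop
  endfacet
  facet normal 0.0000 -1.0000 0.0000
    outer loop
      vertex 0.0 0.0 0.0
      vertex 26.0 0.0 0.0
      vertex 26.0 0.0 21.0
    endloop
  endfacet
  facet normal 0.0000 -1.0000 0.0000
    outer loop
      vertex 0.0 0.0 0.0
      vertex 26.0 0.0 21.0
      vertex 0.0 0.0 21.0
    endloop
  endfacet
  facet normal 1.0000 0.0000 0.0000
    outer loop
      vertex 26.0 0.0 0.0
      vertex 26.0 5.0 0.0
      vertex 26.0 5.0 21.0
    endloop
  endfacet
  facet normal 1.0000 0.0000 0.0000
    outer loop
      vertex 26.0 0.0 0.0
      vertex 26.0 5.0 21.0
      vertex 26.0 0.0 21.0
    endloop
  endfacet
  facet normal 0.0000 1.0000 0.0000
    outer loop
      vertex 26.0 5.0 0.0
      vertex 3.0 5.0 0.0
      vertex 3.0 5.0 21.0
    endloop
  endfacet
  facet normal 0.0000 1.0000 0.0000
    outer loop
      vertex 26.0 5.0 0.0
      vertex 3.0 5.0 21.0
      vertex 26.0 5.0 21.0
    endloop
  endfacet
  facet normal 1.0000 0.0000 0.0000
    outer loop
      vertex 3.0 5.0 0.0
      vertex 3.0 15.0 0.0
      vertex 3.0 15.0 21.0
    endloop
  endfacet
  facet normal 1.0000 0.0000 0.0000
    outer loop
      vertex 3.0 5.0 0.0
      vertex 3.0 15.0 21.0
      vertex 3.0 5.0 21.0
    endloop
  endfacet
  facet normal 0.0000 1.0000 0.0000
    outer loop
      vertex 3.0 15.0 0.0
      vertex 0.0 15.0 0.0
      vertex 0.0 15.0 21.0
    endloop
  endfacet
  facet normal 0.0000 1.0000 0.0000
    outer loop
      vertex 3.0 15.0 0.0
      vertex 0.0 15.0 21.0
      vertex 3.0 15.0 21.0
    endloop
  endfacet
  facet normal -1.0000 0.0000 0.0000
    outer loop
      vertex 0.0 15.0 0.0
      vertex 0.0 0.0 0.0
      vertex 0.0 0.0 21.0
    endloop
  endfacet
  facet normal -1.0000 0.0000 0.0000
    outer loop
      vertex 0.0 15.0 0.0
      vertex 0.0 0.0 21.0
      vertex 0.0 15.0 21.0
    endloop
  endfacet
endsolid part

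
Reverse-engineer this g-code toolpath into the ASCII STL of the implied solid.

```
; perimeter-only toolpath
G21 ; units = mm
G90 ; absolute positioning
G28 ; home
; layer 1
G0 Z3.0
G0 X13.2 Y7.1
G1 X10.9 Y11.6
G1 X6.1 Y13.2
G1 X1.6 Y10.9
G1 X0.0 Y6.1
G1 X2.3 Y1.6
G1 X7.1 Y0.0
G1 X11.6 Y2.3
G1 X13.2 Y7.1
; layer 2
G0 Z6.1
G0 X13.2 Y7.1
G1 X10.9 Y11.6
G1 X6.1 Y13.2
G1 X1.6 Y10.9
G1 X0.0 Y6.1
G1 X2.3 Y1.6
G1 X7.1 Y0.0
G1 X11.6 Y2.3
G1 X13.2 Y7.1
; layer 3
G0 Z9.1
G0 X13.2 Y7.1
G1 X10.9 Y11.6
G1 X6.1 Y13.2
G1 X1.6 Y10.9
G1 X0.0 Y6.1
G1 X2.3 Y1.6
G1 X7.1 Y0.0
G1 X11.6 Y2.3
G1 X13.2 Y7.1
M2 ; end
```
solid part
  facet normal 0.0000 0.0000 -1.0000
    outer loop
      vertex 6.1 13.2 0.0
      vertex 10.9 11.6 0.0
      vertex 13.2 7.1 0.0
    endloop
  endfacet
  facet normal 0.0000 0.0000 -1.0000
    outer loop
      vertex 1.6 10.9 0.0
      vertex 6.1 13.2 0.0
      vertex 13.2 7.1 0.0
    endloop
  endfacet
  facet normal 0.0000 0.0000 -1.0000
    outer loop
      vertex 0.0 6.1 0.0
      vertex 1.6 10.9 0.0
      vertex 13.2 7.1 0.0
    endloop
  endfacet
  facet normal 0.0000 0.0000 -1.0000
    outer loop
      vertex 2.3 1.6 0.0
      vertex 0.0 6.1 0.0
      vertex 13.2 7.1 0.0
    endloop
  endfacet
  facet normal 0.0000 0.0000 -1.0000
    outer loop
      vertex 7.1 0.0 0.0
      vertex 2.3 1.6 0.0
      vertex 13.2 7.1 0.0
    endloop
  endfacet
  facet normal 0.0000 0.0000 -1.0000
    outer loop
      vertex 11.6 2.3 0.0
      vertex 7.1 0.0 0.0
      vertex 13.2 7.1 0.0
    endloop
  endfacet
  facet normal 0.0000 0.0000 1.0000
    outer loop
      vertex 13.2 7.1 9.1
      vertex 10.9 11.6 9.1
      vertex 6.1 13.2 9.1
    endloop
  endfacet
  facet normal 0.0000 0.0000 1.0000
    outer loop
      vertex 13.2 7.1 9.1
      vertex 6.1 13.2 9.1
      vertex 1.6 10.9 9.1
    endloop
  endfacet
  facet normal 0.0000 0.0000 1.0000
    outer loop
      vertex 13.2 7.1 9.1
      vertex 1.6 10.9 9.1
      vertex 0.0 6.1 9.1
    endloop
  endfacet
  facet normal 0.0000 0.0000 1.0000
    outer loop
      vertex 13.2 7.1 9.1
      vertex 0.0 6.1 9.1
      vertex 2.3 1.6 9.1
    endloop
  endfacet
  facet normal 0.0000 0.0000 1.0000
    outer loop
      vertex 13.2 7.1 9.1
      vertex 2.3 1.6 9.1
      vertex 7.1 0.0 9.1
    endloop
  endfacet
  facet normal 0.0000 0.0000 1.0000
    outer loop
      vertex 13.2 7.1 9.1
      vertex 7.1 0.0 9.1
      vertex 11.6 2.3 9.1
    endloop
  endfacet
  facet normal 0.8904 0.4551 0.0000
    outer loop
      vertex 13.2 7.1 0.0
      vertex 10.9 11.6 0.0
      vertex 10.9 11.6 9.1
    endloop
  endfacet
  facet normal 0.8904 0.4551 0.0000
    outer loop
      vertex 13.2 7.1 0.0
      vertex 10.9 11.6 9.1
      vertex 13.2 7.1 9.1
    endloop
  endfacet
  facet normal 0.3162 0.9487 0.0000
    outer loop
      vertex 10.9 11.6 0.0
      vertex 6.1 13.2 0.0
      vertex 6.1 13.2 9.1
    endloop
  endfacet
  facet normal 0.3162 0.9487 0.0000
    outer loop
      vertex 10.9 11.6 0.0
      vertex 6.1 13.2 9.1
      vertex 10.9 11.6 9.1
    endloop
  endfacet
  facet normal -0.4551 0.8904 0.0000
    outer loop
      vertex 6.1 13.2 0.0
      vertex 1.6 10.9 0.0
      vertex 1.6 10.9 9.1
    endloop
  endfacet
  facet normal -0.4551 0.8904 0.0000
    outer loop
      vertex 6.1 13.2 0.0
      vertex 1.6 10.9 9.1
      vertex 6.1 13.2 9.1
    endloop
  endfacet
  facet normal -0.9487 0.3162 0.0000
    outer loop
      vertex 1.6 10.9 0.0
      vertex 0.0 6.1 0.0
      vertex 0.0 6.1 9.1
    endloop
  endfacet
  facet normal -0.9487 0.3162 0.0000
    outer loop
      vertex 1.6 10.9 0.0
      vertex 0.0 6.1 9.1
      vertex 1.6 10.9 9.1
    endloop
  endfacet
  facet normal -0.8904 -0.4551 0.0000
    outer loop
      vertex 0.0 6.1 0.0
      vertex 2.3 1.6 0.0
      vertex 2.3 1.6 9.1
    endloop
  endfacet
  facet normal -0.8904 -0.4551 0.0000
    outer loop
      vertex 0.0 6.1 0.0
      vertex 2.3 1.6 9.1
      vertex 0.0 6.1 9.1
    endloop
  endfacet
  facet normal -0.3162 -0.9487 0.0000
    outer loop
      vertex 2.3 1.6 0.0
      vertex 7.1 0.0 0.0
      vertex 7.1 0.0 9.1
    endloop
  endfacet
  facet normal -0.3162 -0.9487 0.0000
    outer loop
      vertex 2.3 1.6 0.0
      vertex 7.1 0.0 9.1
      vertex 2.3 1.6 9.1
    endloop
  endfacet
  facet normal 0.4551 -0.8904 0.0000
    outer loop
      vertex 7.1 0.0 0.0
      vertex 11.6 2.3 0.0
      vertex 11.6 2.3 9.1
    endloop
  endfacet
  facet normal 0.4551 -0.8904 0.0000
    outer loop
      vertex 7.1 0.0 0.0
      vertex 11.6 2.3 9.1
      vertex 7.1 0.0 9.1
    endloop
  endfacet
  facet normal 0.9487 -0.3162 0.0000
    outer loop
      vertex 11.6 2.3 0.0
      vertex 13.2 7.1 0.0
      vertex 13.2 7.1 9.1
    endloop
  endfacet
  facet normal 0.9487 -0.3162 0.0000
    outer loop
      vertex 11.6 2.3 0.0
      vertex 13.2 7.1 9.1
      vertex 11.6 2.3 9.1
    endloop
  endfacet
endsolid part

The G0 Z moves step by Δz≈3.0 mm. Every layer's G1 loop is the same polygon, so the solid is a straight extrusion of it from z=0 to z≈9.1. Closing with flat bottom and top caps and triangulating gives 28 facets — a regular 8-sided prism (a cylinder approximated with 8 flat sides), circumscribed radius ≈ 6.6 mm, height ≈ 9.1 mm.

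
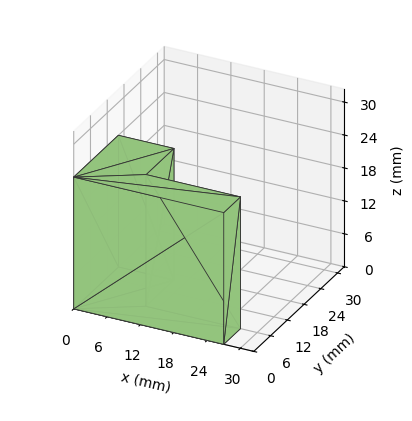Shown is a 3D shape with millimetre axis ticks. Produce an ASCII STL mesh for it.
Reading the render: the shape is an L-shaped prism: outer 27 × 16 mm, arm thicknesses ≈ 6 mm (horizontal) and 10 mm (vertical), extruded 24 mm in z (dimensions read to the nearest mm from the axis ticks). For the STL, each face is triangulated and given an outward normal.

solid part
  facet normal 0.0000 0.0000 -1.0000
    outer loop
      vertex 27.000 6.000 0.000
      vertex 27.000 0.000 0.000
      vertex 0.000 0.000 0.000
    endloop
  endfacet
  facet normal 0.0000 0.0000 -1.0000
    outer loop
      vertex 10.000 6.000 0.000
      vertex 27.000 6.000 0.000
      vertex 0.000 0.000 0.000
    endloop
  endfacet
  facet normal 0.0000 0.0000 -1.0000
    outer loop
      vertex 10.000 16.000 0.000
      vertex 10.000 6.000 0.000
      vertex 0.000 0.000 0.000
    endloop
  endfacet
  facet normal 0.0000 0.0000 -1.0000
    outer loop
      vertex 0.000 16.000 0.000
      vertex 10.000 16.000 0.000
      vertex 0.000 0.000 0.000
    endloop
  endfacet
  facet normal 0.0000 0.0000 1.0000
    outer loop
      vertex 0.000 0.000 24.000
      vertex 27.000 0.000 24.000
      vertex 27.000 6.000 24.000
    endloop
  endfacet
  facet normal 0.0000 0.0000 1.0000
    outer loop
      vertex 0.000 0.000 24.000
      vertex 27.000 6.000 24.000
      vertex 10.000 6.000 24.000
    endloop
  endfacet
  facet normal 0.0000 0.0000 1.0000
    outer loop
      vertex 0.000 0.000 24.000
      vertex 10.000 6.000 24.000
      vertex 10.000 16.000 24.000
    endloop
  endfacet
  facet normal 0.0000 0.0000 1.0000
    outer loop
      vertex 0.000 0.000 24.000
      vertex 10.000 16.000 24.000
      vertex 0.000 16.000 24.000
    endloop
  endfacet
  facet normal 0.0000 -1.0000 0.0000
    outer loop
      vertex 0.000 0.000 0.000
      vertex 27.000 0.000 0.000
      vertex 27.000 0.000 24.000
    endloop
  endfacet
  facet normal 0.0000 -1.0000 0.0000
    outer loop
      vertex 0.000 0.000 0.000
      vertex 27.000 0.000 24.000
      vertex 0.000 0.000 24.000
    endloop
  endfacet
  facet normal 1.0000 0.0000 0.0000
    outer loop
      vertex 27.000 0.000 0.000
      vertex 27.000 6.000 0.000
      vertex 27.000 6.000 24.000
    endloop
  endfacet
  facet normal 1.0000 0.0000 0.0000
    outer loop
      vertex 27.000 0.000 0.000
      vertex 27.000 6.000 24.000
      vertex 27.000 0.000 24.000
    endloop
  endfacet
  facet normal 0.0000 1.0000 0.0000
    outer loop
      vertex 27.000 6.000 0.000
      vertex 10.000 6.000 0.000
      vertex 10.000 6.000 24.000
    endloop
  endfacet
  facet normal 0.0000 1.0000 0.0000
    outer loop
      vertex 27.000 6.000 0.000
      vertex 10.000 6.000 24.000
      vertex 27.000 6.000 24.000
    endloop
  endfacet
  facet normal 1.0000 0.0000 0.0000
    outer loop
      vertex 10.000 6.000 0.000
      vertex 10.000 16.000 0.000
      vertex 10.000 16.000 24.000
    endloop
  endfacet
  facet normal 1.0000 0.0000 0.0000
    outer loop
      vertex 10.000 6.000 0.000
      vertex 10.000 16.000 24.000
      vertex 10.000 6.000 24.000
    endloop
  endfacet
  facet normal 0.0000 1.0000 0.0000
    outer loop
      vertex 10.000 16.000 0.000
      vertex 0.000 16.000 0.000
      vertex 0.000 16.000 24.000
    endloop
  endfacet
  facet normal 0.0000 1.0000 0.0000
    outer loop
      vertex 10.000 16.000 0.000
      vertex 0.000 16.000 24.000
      vertex 10.000 16.000 24.000
    endloop
  endfacet
  facet normal -1.0000 0.0000 0.0000
    outer loop
      vertex 0.000 16.000 0.000
      vertex 0.000 0.000 0.000
      vertex 0.000 0.000 24.000
    endloop
  endfacet
  facet normal -1.0000 0.0000 0.0000
    outer loop
      vertex 0.000 16.000 0.000
      vertex 0.000 0.000 24.000
      vertex 0.000 16.000 24.000
    endloop
  endfacet
endsolid part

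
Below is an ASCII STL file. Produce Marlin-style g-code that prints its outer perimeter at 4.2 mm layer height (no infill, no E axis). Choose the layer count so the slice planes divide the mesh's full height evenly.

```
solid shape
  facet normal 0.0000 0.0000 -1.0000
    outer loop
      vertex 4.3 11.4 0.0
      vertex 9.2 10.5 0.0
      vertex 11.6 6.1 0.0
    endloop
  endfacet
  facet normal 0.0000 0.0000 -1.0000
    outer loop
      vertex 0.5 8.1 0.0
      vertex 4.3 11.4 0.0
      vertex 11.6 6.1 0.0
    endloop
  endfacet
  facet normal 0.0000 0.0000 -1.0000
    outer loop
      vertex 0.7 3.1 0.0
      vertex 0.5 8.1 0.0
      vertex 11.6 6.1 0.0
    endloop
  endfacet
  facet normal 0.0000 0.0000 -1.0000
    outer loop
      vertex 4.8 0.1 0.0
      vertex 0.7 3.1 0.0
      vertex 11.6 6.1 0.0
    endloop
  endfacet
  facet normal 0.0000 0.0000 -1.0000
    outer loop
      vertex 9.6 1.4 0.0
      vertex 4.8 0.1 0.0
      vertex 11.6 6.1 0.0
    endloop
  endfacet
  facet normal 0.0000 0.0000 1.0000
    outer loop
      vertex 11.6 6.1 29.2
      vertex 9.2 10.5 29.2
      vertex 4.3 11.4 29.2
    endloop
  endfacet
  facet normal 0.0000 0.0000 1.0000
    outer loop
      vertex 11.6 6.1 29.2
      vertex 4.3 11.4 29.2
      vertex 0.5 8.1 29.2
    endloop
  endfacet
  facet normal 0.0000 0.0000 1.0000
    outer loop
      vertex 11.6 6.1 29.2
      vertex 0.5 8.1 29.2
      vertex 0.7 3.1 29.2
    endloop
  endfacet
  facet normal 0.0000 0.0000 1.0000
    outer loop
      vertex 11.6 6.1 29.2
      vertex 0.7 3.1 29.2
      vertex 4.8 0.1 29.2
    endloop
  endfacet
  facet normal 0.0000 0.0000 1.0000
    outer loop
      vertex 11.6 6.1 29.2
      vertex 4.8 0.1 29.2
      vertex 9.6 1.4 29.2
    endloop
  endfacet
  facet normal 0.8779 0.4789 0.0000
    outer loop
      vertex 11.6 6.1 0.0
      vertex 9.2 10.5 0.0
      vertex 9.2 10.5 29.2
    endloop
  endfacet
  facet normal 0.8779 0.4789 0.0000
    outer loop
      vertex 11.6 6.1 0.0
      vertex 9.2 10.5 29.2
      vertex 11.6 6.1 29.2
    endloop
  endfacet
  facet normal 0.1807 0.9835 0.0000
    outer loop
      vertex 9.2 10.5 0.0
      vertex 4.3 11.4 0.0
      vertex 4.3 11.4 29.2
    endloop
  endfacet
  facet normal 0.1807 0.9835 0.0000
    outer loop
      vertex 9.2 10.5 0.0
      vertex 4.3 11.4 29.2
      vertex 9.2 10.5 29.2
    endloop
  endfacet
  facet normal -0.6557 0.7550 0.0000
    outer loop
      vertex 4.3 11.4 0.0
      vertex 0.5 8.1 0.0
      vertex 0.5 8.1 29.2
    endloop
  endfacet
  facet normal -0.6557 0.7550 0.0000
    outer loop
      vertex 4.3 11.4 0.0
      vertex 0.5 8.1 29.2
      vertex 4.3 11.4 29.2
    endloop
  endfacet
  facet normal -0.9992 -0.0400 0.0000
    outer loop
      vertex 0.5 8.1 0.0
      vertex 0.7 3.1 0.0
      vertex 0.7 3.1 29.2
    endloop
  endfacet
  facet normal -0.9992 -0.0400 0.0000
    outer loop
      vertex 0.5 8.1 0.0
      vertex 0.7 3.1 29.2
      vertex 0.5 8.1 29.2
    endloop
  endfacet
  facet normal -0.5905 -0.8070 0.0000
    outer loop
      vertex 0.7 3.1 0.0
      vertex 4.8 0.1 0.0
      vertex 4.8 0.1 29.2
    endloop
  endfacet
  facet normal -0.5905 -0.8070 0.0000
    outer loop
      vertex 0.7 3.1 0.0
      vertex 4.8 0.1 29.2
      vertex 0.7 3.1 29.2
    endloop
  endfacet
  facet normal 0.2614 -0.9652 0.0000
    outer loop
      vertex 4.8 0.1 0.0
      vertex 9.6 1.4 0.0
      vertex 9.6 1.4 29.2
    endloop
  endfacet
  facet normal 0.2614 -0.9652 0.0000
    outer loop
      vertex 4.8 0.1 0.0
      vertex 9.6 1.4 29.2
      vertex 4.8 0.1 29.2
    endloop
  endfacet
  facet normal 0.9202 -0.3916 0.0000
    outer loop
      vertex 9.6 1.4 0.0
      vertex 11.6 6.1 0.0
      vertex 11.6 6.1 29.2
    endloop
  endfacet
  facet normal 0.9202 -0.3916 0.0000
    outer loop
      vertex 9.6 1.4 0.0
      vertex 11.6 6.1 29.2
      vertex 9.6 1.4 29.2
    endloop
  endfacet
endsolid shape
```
; perimeter-only toolpath
G21 ; units = mm
G90 ; absolute positioning
G28 ; home
; layer 1
G0 Z4.2
G0 X11.6 Y6.1
G1 X9.2 Y10.5
G1 X4.3 Y11.4
G1 X0.5 Y8.1
G1 X0.7 Y3.1
G1 X4.8 Y0.1
G1 X9.6 Y1.4
G1 X11.6 Y6.1
; layer 2
G0 Z8.3
G0 X11.6 Y6.1
G1 X9.2 Y10.5
G1 X4.3 Y11.4
G1 X0.5 Y8.1
G1 X0.7 Y3.1
G1 X4.8 Y0.1
G1 X9.6 Y1.4
G1 X11.6 Y6.1
; layer 3
G0 Z12.5
G0 X11.6 Y6.1
G1 X9.2 Y10.5
G1 X4.3 Y11.4
G1 X0.5 Y8.1
G1 X0.7 Y3.1
G1 X4.8 Y0.1
G1 X9.6 Y1.4
G1 X11.6 Y6.1
; layer 4
G0 Z16.7
G0 X11.6 Y6.1
G1 X9.2 Y10.5
G1 X4.3 Y11.4
G1 X0.5 Y8.1
G1 X0.7 Y3.1
G1 X4.8 Y0.1
G1 X9.6 Y1.4
G1 X11.6 Y6.1
; layer 5
G0 Z20.9
G0 X11.6 Y6.1
G1 X9.2 Y10.5
G1 X4.3 Y11.4
G1 X0.5 Y8.1
G1 X0.7 Y3.1
G1 X4.8 Y0.1
G1 X9.6 Y1.4
G1 X11.6 Y6.1
; layer 6
G0 Z25.0
G0 X11.6 Y6.1
G1 X9.2 Y10.5
G1 X4.3 Y11.4
G1 X0.5 Y8.1
G1 X0.7 Y3.1
G1 X4.8 Y0.1
G1 X9.6 Y1.4
G1 X11.6 Y6.1
; layer 7
G0 Z29.2
G0 X11.6 Y6.1
G1 X9.2 Y10.5
G1 X4.3 Y11.4
G1 X0.5 Y8.1
G1 X0.7 Y3.1
G1 X4.8 Y0.1
G1 X9.6 Y1.4
G1 X11.6 Y6.1
M2 ; end

The solid is a regular 7-sided prism (a cylinder approximated with 7 flat sides), circumscribed radius ≈ 5.8 mm, height ≈ 29.2 mm. Slicing at Δz = 4.2 mm — 7 equal slices spanning the solid's height, so layer i sits at z = i·h/7 — gives 7 non-empty perimeters. Each is a 7-segment closed polygon; G0 lifts to the layer z and rapids to the start vertex, then G1 traces the edges.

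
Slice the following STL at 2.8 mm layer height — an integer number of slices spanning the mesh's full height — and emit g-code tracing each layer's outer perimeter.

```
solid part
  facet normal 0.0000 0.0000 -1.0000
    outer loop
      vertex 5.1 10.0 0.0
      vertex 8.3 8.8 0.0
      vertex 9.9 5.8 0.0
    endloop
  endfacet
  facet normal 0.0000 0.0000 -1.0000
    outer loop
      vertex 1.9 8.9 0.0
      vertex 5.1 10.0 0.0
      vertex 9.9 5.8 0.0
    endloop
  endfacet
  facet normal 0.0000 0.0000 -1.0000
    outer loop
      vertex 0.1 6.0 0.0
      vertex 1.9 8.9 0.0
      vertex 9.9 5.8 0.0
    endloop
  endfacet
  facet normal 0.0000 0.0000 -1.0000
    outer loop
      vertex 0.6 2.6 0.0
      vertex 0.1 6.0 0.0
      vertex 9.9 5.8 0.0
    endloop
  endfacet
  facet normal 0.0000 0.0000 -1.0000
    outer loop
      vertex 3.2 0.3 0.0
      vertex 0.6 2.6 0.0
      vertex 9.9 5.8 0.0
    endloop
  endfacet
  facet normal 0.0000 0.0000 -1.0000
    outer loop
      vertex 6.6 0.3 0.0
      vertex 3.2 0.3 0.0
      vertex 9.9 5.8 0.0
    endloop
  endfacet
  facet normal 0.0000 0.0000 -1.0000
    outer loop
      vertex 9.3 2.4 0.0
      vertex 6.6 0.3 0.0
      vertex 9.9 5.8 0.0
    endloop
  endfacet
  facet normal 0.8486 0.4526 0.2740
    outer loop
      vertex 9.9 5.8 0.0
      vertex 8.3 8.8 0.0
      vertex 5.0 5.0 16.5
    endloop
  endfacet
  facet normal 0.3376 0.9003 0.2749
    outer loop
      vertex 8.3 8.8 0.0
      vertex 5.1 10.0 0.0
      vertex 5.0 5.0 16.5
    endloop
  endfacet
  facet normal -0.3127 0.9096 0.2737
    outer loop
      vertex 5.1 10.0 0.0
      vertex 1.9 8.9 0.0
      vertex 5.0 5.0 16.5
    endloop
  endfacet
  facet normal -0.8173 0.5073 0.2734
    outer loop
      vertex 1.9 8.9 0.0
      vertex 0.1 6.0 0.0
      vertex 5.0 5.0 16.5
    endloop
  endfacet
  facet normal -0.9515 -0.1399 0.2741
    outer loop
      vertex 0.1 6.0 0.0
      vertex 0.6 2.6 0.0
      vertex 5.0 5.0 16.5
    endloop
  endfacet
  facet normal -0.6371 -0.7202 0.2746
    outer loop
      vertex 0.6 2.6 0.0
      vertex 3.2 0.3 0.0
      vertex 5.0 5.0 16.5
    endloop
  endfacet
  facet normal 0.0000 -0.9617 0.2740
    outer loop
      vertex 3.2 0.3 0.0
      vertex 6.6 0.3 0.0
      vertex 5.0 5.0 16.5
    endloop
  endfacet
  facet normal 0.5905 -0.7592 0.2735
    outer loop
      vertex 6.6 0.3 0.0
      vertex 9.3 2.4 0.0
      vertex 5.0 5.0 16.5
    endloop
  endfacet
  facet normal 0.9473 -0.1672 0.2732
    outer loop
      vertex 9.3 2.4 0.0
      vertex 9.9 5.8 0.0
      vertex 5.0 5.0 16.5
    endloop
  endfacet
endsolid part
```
; perimeter-only toolpath
G21 ; units = mm
G90 ; absolute positioning
G28 ; home
; layer 1
G0 Z2.8
G0 X9.1 Y5.7
G1 X7.8 Y8.2
G1 X5.1 Y9.2
G1 X2.4 Y8.2
G1 X0.9 Y5.8
G1 X1.3 Y3.0
G1 X3.5 Y1.1
G1 X6.3 Y1.1
G1 X8.6 Y2.8
G1 X9.1 Y5.7
; layer 2
G0 Z5.5
G0 X8.3 Y5.5
G1 X7.2 Y7.5
G1 X5.1 Y8.3
G1 X2.9 Y7.6
G1 X1.7 Y5.7
G1 X2.1 Y3.4
G1 X3.8 Y1.9
G1 X6.1 Y1.9
G1 X7.9 Y3.3
G1 X8.3 Y5.5
; layer 3
G0 Z8.2
G0 X7.5 Y5.4
G1 X6.7 Y6.9
G1 X5.0 Y7.5
G1 X3.5 Y7.0
G1 X2.5 Y5.5
G1 X2.8 Y3.8
G1 X4.1 Y2.6
G1 X5.8 Y2.6
G1 X7.2 Y3.7
G1 X7.5 Y5.4
; layer 4
G0 Z11.0
G0 X6.6 Y5.3
G1 X6.1 Y6.3
G1 X5.0 Y6.7
G1 X4.0 Y6.3
G1 X3.4 Y5.3
G1 X3.5 Y4.2
G1 X4.4 Y3.4
G1 X5.5 Y3.4
G1 X6.4 Y4.1
G1 X6.6 Y5.3
; layer 5
G0 Z13.8
G0 X5.8 Y5.1
G1 X5.5 Y5.6
G1 X5.0 Y5.8
G1 X4.5 Y5.7
G1 X4.2 Y5.2
G1 X4.3 Y4.6
G1 X4.7 Y4.2
G1 X5.3 Y4.2
G1 X5.7 Y4.6
G1 X5.8 Y5.1
M2 ; end

The solid is a regular 9-sided pyramid, base circumscribed radius ≈ 5 mm, apex at z ≈ 16.5 mm. Slicing at Δz = 2.8 mm — 6 equal slices spanning the solid's height, so layer i sits at z = i·h/6 — gives 5 non-empty perimeters. Each is a 9-segment closed polygon; G0 lifts to the layer z and rapids to the start vertex, then G1 traces the edges. The cross-section shrinks linearly with z (the slice at the apex is degenerate and omitted).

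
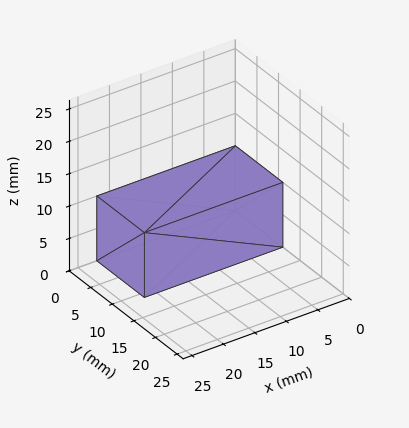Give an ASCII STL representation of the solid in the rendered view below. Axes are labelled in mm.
Reading the render: the shape is a rectangular box, roughly 22 × 11 mm footprint and 10 mm tall (dimensions read to the nearest mm from the axis ticks). For the STL, each face is triangulated and given an outward normal.

solid part
  facet normal 0.0000 0.0000 -1.0000
    outer loop
      vertex 22.00 11.00 0.00
      vertex 22.00 0.00 0.00
      vertex 0.00 0.00 0.00
    endloop
  endfacet
  facet normal 0.0000 0.0000 -1.0000
    outer loop
      vertex 0.00 11.00 0.00
      vertex 22.00 11.00 0.00
      vertex 0.00 0.00 0.00
    endloop
  endfacet
  facet normal 0.0000 0.0000 1.0000
    outer loop
      vertex 0.00 0.00 10.00
      vertex 22.00 0.00 10.00
      vertex 22.00 11.00 10.00
    endloop
  endfacet
  facet normal 0.0000 0.0000 1.0000
    outer loop
      vertex 0.00 0.00 10.00
      vertex 22.00 11.00 10.00
      vertex 0.00 11.00 10.00
    endloop
  endfacet
  facet normal 0.0000 -1.0000 0.0000
    outer loop
      vertex 0.00 0.00 0.00
      vertex 22.00 0.00 0.00
      vertex 22.00 0.00 10.00
    endloop
  endfacet
  facet normal 0.0000 -1.0000 0.0000
    outer loop
      vertex 0.00 0.00 0.00
      vertex 22.00 0.00 10.00
      vertex 0.00 0.00 10.00
    endloop
  endfacet
  facet normal 0.0000 1.0000 0.0000
    outer loop
      vertex 22.00 11.00 10.00
      vertex 22.00 11.00 0.00
      vertex 0.00 11.00 0.00
    endloop
  endfacet
  facet normal 0.0000 1.0000 0.0000
    outer loop
      vertex 0.00 11.00 10.00
      vertex 22.00 11.00 10.00
      vertex 0.00 11.00 0.00
    endloop
  endfacet
  facet normal -1.0000 0.0000 0.0000
    outer loop
      vertex 0.00 11.00 10.00
      vertex 0.00 11.00 0.00
      vertex 0.00 0.00 0.00
    endloop
  endfacet
  facet normal -1.0000 0.0000 0.0000
    outer loop
      vertex 0.00 0.00 10.00
      vertex 0.00 11.00 10.00
      vertex 0.00 0.00 0.00
    endloop
  endfacet
  facet normal 1.0000 0.0000 0.0000
    outer loop
      vertex 22.00 0.00 0.00
      vertex 22.00 11.00 0.00
      vertex 22.00 11.00 10.00
    endloop
  endfacet
  facet normal 1.0000 0.0000 0.0000
    outer loop
      vertex 22.00 0.00 0.00
      vertex 22.00 11.00 10.00
      vertex 22.00 0.00 10.00
    endloop
  endfacet
endsolid part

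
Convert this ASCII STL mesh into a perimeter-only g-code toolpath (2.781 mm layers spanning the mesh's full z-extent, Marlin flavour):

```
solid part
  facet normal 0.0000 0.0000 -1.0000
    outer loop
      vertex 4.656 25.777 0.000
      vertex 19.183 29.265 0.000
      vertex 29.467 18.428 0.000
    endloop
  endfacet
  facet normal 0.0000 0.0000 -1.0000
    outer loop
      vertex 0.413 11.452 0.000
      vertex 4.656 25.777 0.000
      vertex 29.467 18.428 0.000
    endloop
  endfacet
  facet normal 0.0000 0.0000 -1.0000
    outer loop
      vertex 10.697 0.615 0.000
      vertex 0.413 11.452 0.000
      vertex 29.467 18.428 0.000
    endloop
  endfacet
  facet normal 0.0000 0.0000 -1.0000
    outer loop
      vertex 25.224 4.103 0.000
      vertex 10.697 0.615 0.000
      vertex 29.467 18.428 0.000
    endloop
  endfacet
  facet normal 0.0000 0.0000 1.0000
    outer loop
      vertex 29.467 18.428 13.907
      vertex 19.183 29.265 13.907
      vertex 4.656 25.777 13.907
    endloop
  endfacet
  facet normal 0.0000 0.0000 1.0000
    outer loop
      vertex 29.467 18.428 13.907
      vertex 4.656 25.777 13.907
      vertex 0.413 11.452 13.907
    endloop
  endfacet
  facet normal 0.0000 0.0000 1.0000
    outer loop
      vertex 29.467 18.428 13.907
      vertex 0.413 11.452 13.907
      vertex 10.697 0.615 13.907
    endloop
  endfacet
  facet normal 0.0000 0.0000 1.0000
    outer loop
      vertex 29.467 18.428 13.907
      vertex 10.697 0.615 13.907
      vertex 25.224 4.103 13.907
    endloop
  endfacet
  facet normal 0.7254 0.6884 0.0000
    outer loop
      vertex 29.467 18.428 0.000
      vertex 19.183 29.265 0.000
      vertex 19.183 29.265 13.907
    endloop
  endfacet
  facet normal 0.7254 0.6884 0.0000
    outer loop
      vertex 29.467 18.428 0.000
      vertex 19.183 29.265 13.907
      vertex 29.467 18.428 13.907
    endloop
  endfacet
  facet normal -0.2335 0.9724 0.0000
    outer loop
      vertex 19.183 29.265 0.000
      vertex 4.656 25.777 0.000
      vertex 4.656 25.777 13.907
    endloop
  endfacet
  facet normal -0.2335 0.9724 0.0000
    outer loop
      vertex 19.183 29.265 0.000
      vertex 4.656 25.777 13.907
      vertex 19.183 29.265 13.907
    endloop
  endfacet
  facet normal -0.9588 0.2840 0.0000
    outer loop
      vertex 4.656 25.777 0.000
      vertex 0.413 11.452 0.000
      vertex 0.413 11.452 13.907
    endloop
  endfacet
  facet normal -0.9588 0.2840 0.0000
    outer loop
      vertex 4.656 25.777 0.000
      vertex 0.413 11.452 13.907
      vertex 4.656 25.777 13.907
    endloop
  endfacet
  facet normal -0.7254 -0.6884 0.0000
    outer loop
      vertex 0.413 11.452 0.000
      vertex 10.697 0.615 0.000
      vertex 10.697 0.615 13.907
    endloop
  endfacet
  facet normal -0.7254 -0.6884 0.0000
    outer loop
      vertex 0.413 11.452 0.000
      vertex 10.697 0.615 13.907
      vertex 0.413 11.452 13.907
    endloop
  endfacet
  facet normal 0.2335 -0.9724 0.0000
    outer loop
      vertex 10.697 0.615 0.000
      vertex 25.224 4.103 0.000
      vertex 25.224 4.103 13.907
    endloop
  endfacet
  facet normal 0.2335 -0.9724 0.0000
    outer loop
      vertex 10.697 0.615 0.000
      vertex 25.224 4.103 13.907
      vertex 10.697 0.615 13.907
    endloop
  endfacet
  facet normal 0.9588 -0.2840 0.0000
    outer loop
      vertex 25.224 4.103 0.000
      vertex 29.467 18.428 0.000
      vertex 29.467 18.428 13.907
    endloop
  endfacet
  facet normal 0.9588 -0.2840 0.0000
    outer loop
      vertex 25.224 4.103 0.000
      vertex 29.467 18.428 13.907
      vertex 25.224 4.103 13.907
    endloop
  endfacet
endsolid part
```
; perimeter-only toolpath
G21 ; units = mm
G90 ; absolute positioning
G28 ; home
; layer 1
G0 Z2.781
G0 X29.467 Y18.428
G1 X19.183 Y29.265
G1 X4.656 Y25.777
G1 X0.413 Y11.452
G1 X10.697 Y0.615
G1 X25.224 Y4.103
G1 X29.467 Y18.428
; layer 2
G0 Z5.563
G0 X29.467 Y18.428
G1 X19.183 Y29.265
G1 X4.656 Y25.777
G1 X0.413 Y11.452
G1 X10.697 Y0.615
G1 X25.224 Y4.103
G1 X29.467 Y18.428
; layer 3
G0 Z8.344
G0 X29.467 Y18.428
G1 X19.183 Y29.265
G1 X4.656 Y25.777
G1 X0.413 Y11.452
G1 X10.697 Y0.615
G1 X25.224 Y4.103
G1 X29.467 Y18.428
; layer 4
G0 Z11.126
G0 X29.467 Y18.428
G1 X19.183 Y29.265
G1 X4.656 Y25.777
G1 X0.413 Y11.452
G1 X10.697 Y0.615
G1 X25.224 Y4.103
G1 X29.467 Y18.428
; layer 5
G0 Z13.907
G0 X29.467 Y18.428
G1 X19.183 Y29.265
G1 X4.656 Y25.777
G1 X0.413 Y11.452
G1 X10.697 Y0.615
G1 X25.224 Y4.103
G1 X29.467 Y18.428
M2 ; end

The solid is a regular 6-sided prism (a cylinder approximated with 6 flat sides), circumscribed radius ≈ 14.9 mm, height ≈ 13.9 mm. Slicing at Δz = 2.781 mm — 5 equal slices spanning the solid's height, so layer i sits at z = i·h/5 — gives 5 non-empty perimeters. Each is a 6-segment closed polygon; G0 lifts to the layer z and rapids to the start vertex, then G1 traces the edges.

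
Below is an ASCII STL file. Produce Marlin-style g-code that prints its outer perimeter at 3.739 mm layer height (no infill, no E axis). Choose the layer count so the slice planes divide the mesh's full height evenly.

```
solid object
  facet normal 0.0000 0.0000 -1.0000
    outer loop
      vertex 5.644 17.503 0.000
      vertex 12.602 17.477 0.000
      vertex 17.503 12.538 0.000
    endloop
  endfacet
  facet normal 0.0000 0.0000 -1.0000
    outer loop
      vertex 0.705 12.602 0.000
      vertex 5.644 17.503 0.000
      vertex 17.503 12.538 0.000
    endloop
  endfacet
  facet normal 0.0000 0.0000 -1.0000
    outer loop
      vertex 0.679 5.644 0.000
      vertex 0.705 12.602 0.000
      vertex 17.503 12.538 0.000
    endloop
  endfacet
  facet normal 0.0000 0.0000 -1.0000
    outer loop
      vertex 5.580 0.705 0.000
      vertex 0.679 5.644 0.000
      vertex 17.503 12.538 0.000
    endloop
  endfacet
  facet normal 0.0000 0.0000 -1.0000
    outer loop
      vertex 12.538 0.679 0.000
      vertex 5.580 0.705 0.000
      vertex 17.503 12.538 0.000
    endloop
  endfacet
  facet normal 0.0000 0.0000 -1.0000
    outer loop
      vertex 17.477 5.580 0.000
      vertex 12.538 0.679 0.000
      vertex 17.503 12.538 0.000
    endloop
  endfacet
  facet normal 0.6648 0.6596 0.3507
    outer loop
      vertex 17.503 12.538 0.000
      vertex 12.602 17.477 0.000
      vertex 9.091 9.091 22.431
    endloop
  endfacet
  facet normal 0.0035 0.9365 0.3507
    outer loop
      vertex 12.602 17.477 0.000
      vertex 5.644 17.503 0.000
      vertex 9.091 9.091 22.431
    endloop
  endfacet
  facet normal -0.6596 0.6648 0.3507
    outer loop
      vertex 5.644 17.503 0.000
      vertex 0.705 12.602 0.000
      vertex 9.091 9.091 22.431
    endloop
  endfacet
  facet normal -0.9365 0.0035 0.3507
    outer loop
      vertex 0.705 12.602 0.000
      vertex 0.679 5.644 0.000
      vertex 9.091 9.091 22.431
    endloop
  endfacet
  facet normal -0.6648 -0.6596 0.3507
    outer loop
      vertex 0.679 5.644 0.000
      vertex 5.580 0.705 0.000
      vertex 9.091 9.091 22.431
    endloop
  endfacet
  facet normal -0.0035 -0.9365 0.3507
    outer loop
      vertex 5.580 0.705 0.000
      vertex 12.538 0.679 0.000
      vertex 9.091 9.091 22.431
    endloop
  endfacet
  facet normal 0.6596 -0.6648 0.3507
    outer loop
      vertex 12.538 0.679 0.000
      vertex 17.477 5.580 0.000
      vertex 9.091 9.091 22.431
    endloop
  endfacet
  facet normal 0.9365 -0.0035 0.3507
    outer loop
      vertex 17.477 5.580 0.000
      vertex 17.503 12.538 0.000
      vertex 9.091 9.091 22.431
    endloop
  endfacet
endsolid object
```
; perimeter-only toolpath
G21 ; units = mm
G90 ; absolute positioning
G28 ; home
; layer 1
G0 Z3.739
G0 X16.101 Y11.963
G1 X12.017 Y16.079
G1 X6.219 Y16.101
G1 X2.103 Y12.017
G1 X2.081 Y6.219
G1 X6.165 Y2.103
G1 X11.963 Y2.081
G1 X16.079 Y6.165
G1 X16.101 Y11.963
; layer 2
G0 Z7.477
G0 X14.699 Y11.389
G1 X11.432 Y14.682
G1 X6.793 Y14.699
G1 X3.500 Y11.432
G1 X3.483 Y6.793
G1 X6.750 Y3.500
G1 X11.389 Y3.483
G1 X14.682 Y6.750
G1 X14.699 Y11.389
; layer 3
G0 Z11.216
G0 X13.297 Y10.814
G1 X10.846 Y13.284
G1 X7.367 Y13.297
G1 X4.898 Y10.846
G1 X4.885 Y7.367
G1 X7.335 Y4.898
G1 X10.814 Y4.885
G1 X13.284 Y7.335
G1 X13.297 Y10.814
; layer 4
G0 Z14.954
G0 X11.895 Y10.240
G1 X10.261 Y11.886
G1 X7.942 Y11.895
G1 X6.296 Y10.261
G1 X6.287 Y7.942
G1 X7.921 Y6.296
G1 X10.240 Y6.287
G1 X11.886 Y7.921
G1 X11.895 Y10.240
; layer 5
G0 Z18.693
G0 X10.493 Y9.665
G1 X9.676 Y10.489
G1 X8.516 Y10.493
G1 X7.693 Y9.676
G1 X7.689 Y8.516
G1 X8.506 Y7.693
G1 X9.665 Y7.689
G1 X10.489 Y8.506
G1 X10.493 Y9.665
M2 ; end

The solid is a regular 8-sided pyramid, base circumscribed radius ≈ 9.09 mm, apex at z ≈ 22.4 mm. Slicing at Δz = 3.739 mm — 6 equal slices spanning the solid's height, so layer i sits at z = i·h/6 — gives 5 non-empty perimeters. Each is a 8-segment closed polygon; G0 lifts to the layer z and rapids to the start vertex, then G1 traces the edges. The cross-section shrinks linearly with z (the slice at the apex is degenerate and omitted).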